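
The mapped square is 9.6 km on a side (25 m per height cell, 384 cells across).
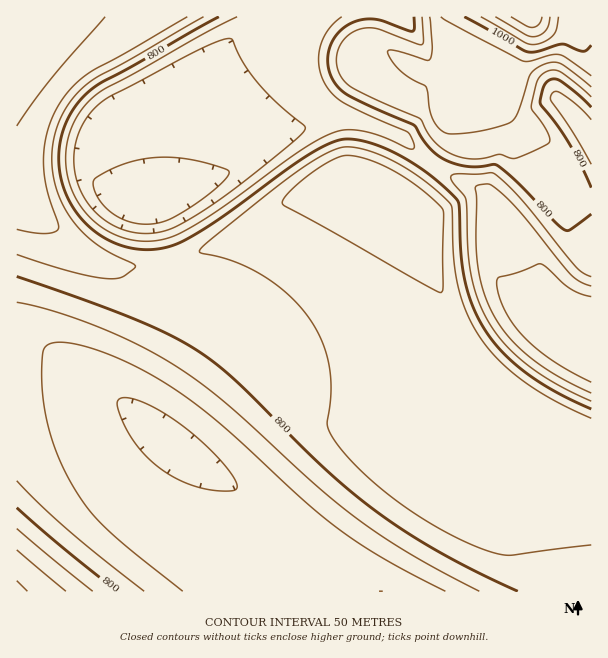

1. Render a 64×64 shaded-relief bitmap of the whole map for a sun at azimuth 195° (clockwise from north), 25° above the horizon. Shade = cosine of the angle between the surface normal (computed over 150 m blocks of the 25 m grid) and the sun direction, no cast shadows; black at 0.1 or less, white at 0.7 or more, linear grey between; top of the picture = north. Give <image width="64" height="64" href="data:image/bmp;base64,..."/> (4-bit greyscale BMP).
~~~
<image width="64" height="64" href="data:image/bmp;base64,Qk12CAAAAAAAAHYAAAAoAAAAQAAAAEAAAAABAAQAAAAAAAAIAAATCwAAEwsAABAAAAAAAAAAAAAAABEREQAiIiIAMzMzAERERABVVVUAZmZmAHd3dwCIiIgAmZmZAKqqqgC7u7sAzMzMAN3d3QDu7u4A////AGZVVEREREVVZneIiIiIiIiIiIiZqru8zMzMzLuqmZmZZlVEREREVVZnd4iIiIiIiIiIiJmqu8zMzMzLuqqZmZlVVEREREVVZnd3iIiIiIiIiIiZmqu8zMzMy7uqmZmZmVVEREREVWZ3d3d4iIiIiIiIiZqru8zMzMu7qqmZmZmZRERERFVWZ3d3d3iIiIiIiIiZqru8zMzMu7qpmZmZmZlERERFVmZ3d3d3eIiIiIiIiZqru8zMzLu6qpmZmZmZmURERVVmd3d3d3d4iIiIiIiZqru8zMy7u6qZmZmZmZmZRERVVmd3d3d3d3iIiIiIiaqru7zMu7uqmZmZmZmZmZlEVVZnd3d3d3d3eIiIiImaqru7zLu7uqmZmZmZmZmZmUVVZnd3d3d3d3d4iIiImaq7u7u7u7qpmYiIiZmZmZmZVWZnd3d3d3d3d3iIiImaq7u7u7u6qpmYiIiIiIiIiIhWZ3d3d3d3d3d3iIiJmaq7u7u7u6qZmIiIiIiIiIiIiGZ3d3d3d3d3d3eIiJmqq7u7u7uqqZiIiIiIiIiIiIiId3d3d3d3d3d3eIiJmqq7u7u7uqmZiIiIiIiIiIiIiIh3d3d3d3d3d3iIiZmqu7u7u7qqmYiIiIiIiIiIiIiIiHd3d3d3d3d3iIiZqqu7u7u7qpmYiIiIiIiIiIiIiIiIh3d3d3d3eIiIiZqqu7u7u6qpmIiIiIiIiIiIiIiIiIiIiHd3eIiIiImaqru7u7u6qZmIiIiIiIiIiIiIiIiIiIiIiIiIiIiImaqru7u7uqqZiIiIiIiIiIiIiIiIiIdliIiIiIiIiJmaq7u7u7uqqZiIiIiIiIiIiIiIiIiHZTKIiIiIiIiJmqq7u7u7uqmZiIiIiIiIiIiIiIiIh2QxAIiIiIiIiJmqq7u7u7qqmYiIiIiIiIiIiIiIiIh1MQAAiIiIiIiZqqu7u7u7qqmYiIiIiIiIiIiIiIiIdkIAAACIiIiIiZqqu7u7u7qpmYiIiIiIiIiIiIiIiIdTEAABI4iIiImaqru7u7u6qpmYiIiIiIiIiIiIiIiIdTEAACNWiIiImaqru7u7u6qpmIiIiIiIiIiIiIiIiIdTEAATV3iIiJmaq7u7u7u6qZmIiIiIiIiIiIiIiIiIhjEAEkZ4iIiJmqq7u7u7uqqZmIiIiIiIiIiIiIiIiIh0IAE1eIiIiZmqu7u7u7uqqZmIiIiIiIiIiIiIiIiIh1MRE1eIiIiZqqu7u7u7uqqZmIiZmZmZmZmZiIiIiIiGQhE1eIiIiJqqu7u7u7qqmZmJmZmZmZmZmZmZmIiIiIUyI1eIiIiIqru7u7u7qqmZmZmZmZmZmZmZmZmZmIiIdDI0eIiIiImru7u7u7qpmZmZmZmZmZmZmZmZmZmZmIhkM0aIiIiJq7u7u7u6qpmZmZmZmZmZmZmZmZmZmZmZiGQzV4iIiJvOu7u7u6qpmZmZmZmZmZmZmZmZmZmZmZmHVDRoiIiJre67u7uqqZmIiImZmZmZmZmZmZmZmZmZmYdURXiIiJrN7bu7uqqYh3ZneImZmZmZmZmZmZmZmZmZh1RFeIiInN3Lu7uqmYZUMzNFZ4mZmZmZmZmZmZmZmZmHVFaIiIm93Km7qqmGQxEAASJFaImZmZmZmZmZmZmZmYdVVoiZms3bmKqqmGMQAAAAESNFeJmZmZmZmZmZmZmZh1VXiZms3cmIqpmGMQAAESIiIiNGeJmZmZmZmZmZmZmHVWeJmb3cqYiZmGQgABNEVUMyIjRWiJmZmZmZmZmZmXZVZ4mazduYiJmHUhETRniIdlQyIjRXiZmZmZmZmZmHVERniazdypmIiIZCEjV4mZmYdlQyIzVniZmZmZmZmHQhI1eazdypmZiIhTIjaImZmZmYdlQyI0VoiZmZmZh2QhATaave25mZiIh1MzV4mZmZmZmYdkMyM0V4iZmYdkMQElisze3KmZmGiHVERomZmZmZmZmYdUMiM0V3iHZDEAFHve/+7KmZmHSIdUVniZmZmZmZmZmHZTMiI0VUMhAAFZzv//7KmZmXU4h2VWiJmZmZmZmZmZmHZDIiIiEQAAFZ3v7d3bmZmYUziHdmeImZmZmZmZmZmZiGVDIRAAABJZ3uy6qrqZmYZDSIh3eIiJmZmZmZmZmZmZh2UyEQETV6zdupmZmpmYZDNoiIiJmYmZmZmZmZmZmZmZh2VDNGit7dupmZmZmYZCNqiIiZmpmZmZmZmZmZmZmZmZiHeKve/+ypmZmZmYZCNZyIiZqqqpmZmZmZmZmZmZmZmZq87v/typmZmZmYhTNZzoiJmru7qpmZmZmZmZmZmZmZrO//7cupmZmZmZiGVZzviIiavMzMqpmJmZmZmZmZmZm97uy6mZmZmZmZmIeJzv+IiJq83d3LqZiImZmZmZmZms3cupmZmZmZmZmYiKzv/4iIiazd7t3LqZiIiIiIiJmazLqZmZmZmZmZmZmazv/+iIiIms3d7dzKmYiIiIiIiJqqqYiIiIeJmZmZmr3v/+yIiIiJq83d3dy6mYiIiIiImZmIiIh2VomIiJm87//+yoiIiIiJq83d3dy6mIiIiIiId3eIdkM3mYiZrN7//typiIiIiIiJq83d3cupmIiIiIhlVWVDIUmpiave///cuZiIiIiIiIiZq83d3cupmIiIiHUzIhETiqmrzv///bmIiIiIiIiIiIibzd7d3LqYiIiIdTIRESWaqrzv///sl3iI"/>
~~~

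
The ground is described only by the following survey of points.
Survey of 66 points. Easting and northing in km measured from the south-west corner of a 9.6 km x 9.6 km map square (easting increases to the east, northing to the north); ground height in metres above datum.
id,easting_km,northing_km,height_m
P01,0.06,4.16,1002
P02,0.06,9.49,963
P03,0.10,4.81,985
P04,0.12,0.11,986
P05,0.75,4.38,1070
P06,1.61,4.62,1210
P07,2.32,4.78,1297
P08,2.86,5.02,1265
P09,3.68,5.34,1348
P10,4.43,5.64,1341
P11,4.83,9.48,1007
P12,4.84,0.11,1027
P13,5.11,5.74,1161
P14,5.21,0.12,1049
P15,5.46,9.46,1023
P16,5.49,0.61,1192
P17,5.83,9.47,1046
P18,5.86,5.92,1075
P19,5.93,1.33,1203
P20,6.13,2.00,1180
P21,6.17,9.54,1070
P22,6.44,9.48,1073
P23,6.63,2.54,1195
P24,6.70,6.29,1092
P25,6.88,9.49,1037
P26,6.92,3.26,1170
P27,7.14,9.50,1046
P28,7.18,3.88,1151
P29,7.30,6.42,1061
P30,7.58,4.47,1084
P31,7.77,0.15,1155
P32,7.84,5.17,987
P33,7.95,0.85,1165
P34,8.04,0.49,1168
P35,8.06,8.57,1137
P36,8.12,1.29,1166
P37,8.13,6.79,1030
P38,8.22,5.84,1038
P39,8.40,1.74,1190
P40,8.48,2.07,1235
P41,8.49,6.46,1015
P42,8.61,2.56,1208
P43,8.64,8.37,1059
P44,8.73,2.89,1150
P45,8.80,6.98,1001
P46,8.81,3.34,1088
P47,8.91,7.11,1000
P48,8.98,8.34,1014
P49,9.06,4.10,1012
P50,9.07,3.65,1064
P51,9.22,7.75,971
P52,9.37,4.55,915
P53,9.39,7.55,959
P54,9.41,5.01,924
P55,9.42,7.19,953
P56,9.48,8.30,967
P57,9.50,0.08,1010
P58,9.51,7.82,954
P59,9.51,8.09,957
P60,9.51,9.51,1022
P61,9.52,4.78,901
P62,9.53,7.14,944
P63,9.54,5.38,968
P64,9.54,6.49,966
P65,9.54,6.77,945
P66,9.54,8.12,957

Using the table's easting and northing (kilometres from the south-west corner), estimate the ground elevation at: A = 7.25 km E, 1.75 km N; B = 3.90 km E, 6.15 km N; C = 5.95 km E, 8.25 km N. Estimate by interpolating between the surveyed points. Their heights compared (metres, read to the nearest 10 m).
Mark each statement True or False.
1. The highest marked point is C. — False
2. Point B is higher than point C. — True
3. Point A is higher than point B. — False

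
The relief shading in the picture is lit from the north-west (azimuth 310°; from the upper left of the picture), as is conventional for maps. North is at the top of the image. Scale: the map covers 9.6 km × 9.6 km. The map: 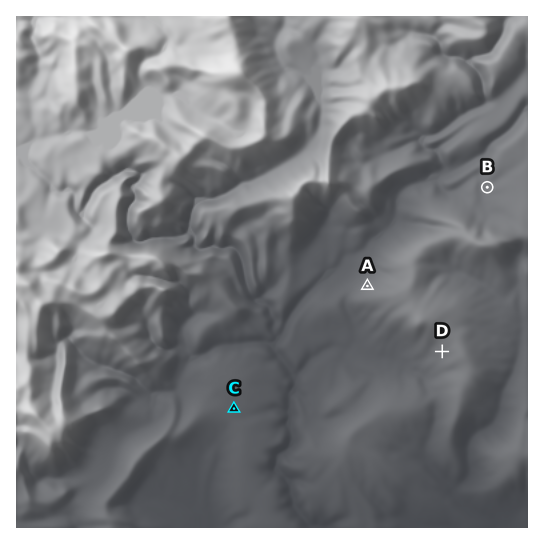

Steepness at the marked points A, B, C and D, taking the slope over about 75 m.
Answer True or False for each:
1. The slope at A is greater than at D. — True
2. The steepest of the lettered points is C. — False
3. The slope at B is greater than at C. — True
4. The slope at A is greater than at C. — True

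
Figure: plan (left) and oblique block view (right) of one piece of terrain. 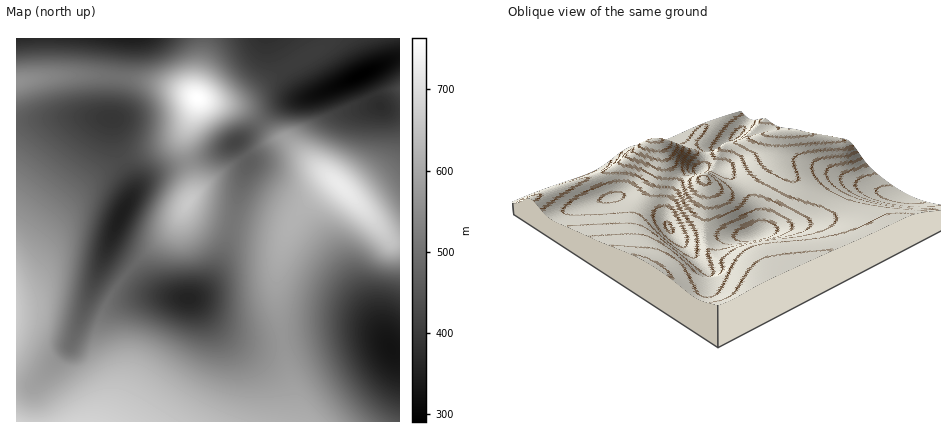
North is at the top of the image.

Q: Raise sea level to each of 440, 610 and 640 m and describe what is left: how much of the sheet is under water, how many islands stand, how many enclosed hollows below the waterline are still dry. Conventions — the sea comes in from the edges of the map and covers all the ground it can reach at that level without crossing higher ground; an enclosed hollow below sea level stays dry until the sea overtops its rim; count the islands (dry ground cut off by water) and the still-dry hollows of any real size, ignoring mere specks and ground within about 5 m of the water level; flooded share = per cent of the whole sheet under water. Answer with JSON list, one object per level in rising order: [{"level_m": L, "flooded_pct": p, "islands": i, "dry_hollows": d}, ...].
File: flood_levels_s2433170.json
[{"level_m": 440, "flooded_pct": 16, "islands": 0, "dry_hollows": 3}, {"level_m": 610, "flooded_pct": 83, "islands": 2, "dry_hollows": 0}, {"level_m": 640, "flooded_pct": 91, "islands": 3, "dry_hollows": 0}]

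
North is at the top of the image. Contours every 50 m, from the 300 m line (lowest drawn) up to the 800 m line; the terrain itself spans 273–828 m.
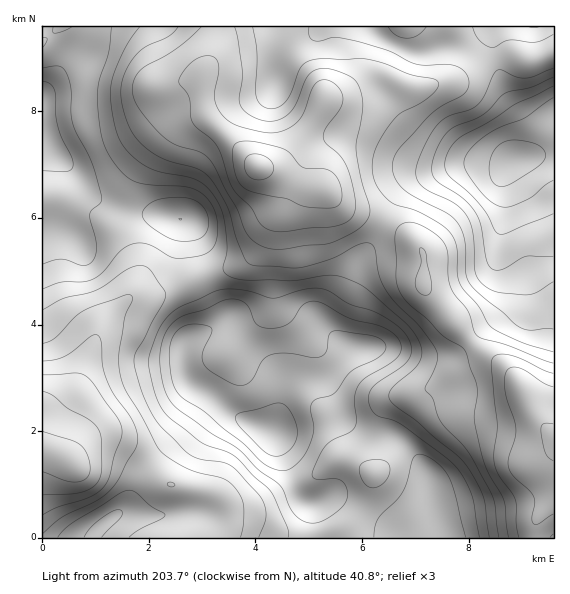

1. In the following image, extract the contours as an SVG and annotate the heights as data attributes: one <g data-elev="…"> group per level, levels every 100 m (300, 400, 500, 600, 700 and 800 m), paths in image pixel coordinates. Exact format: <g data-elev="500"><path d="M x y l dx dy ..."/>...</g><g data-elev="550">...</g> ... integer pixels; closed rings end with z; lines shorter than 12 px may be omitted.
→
<g data-elev="300"><path d="M553 461l-5-4-3-4-4-24 1-4 2-1 9 0"/><path d="M43 432l28 8 9 5 7 8 3 15-1 5-2 5-6 3-5 1-12-2-21-8"/><path d="M253 179l-4-3-4-5-1-7 2-5 2-3 5-2 7 0 7 3 6 8-1 8-8 6z"/></g><g data-elev="400"><path d="M519 537l-3-13-1-24-3-7-13-18-5-12 0-11 3-28-6-63 2-4 3-2 12 0 12 3 23 12 10 3"/><path d="M43 375l33-2 11 4 6 6 24 34 4 8 1 7-1 7-7 18-5 20-6 11-14 9-32 10-14 8"/><path d="M423 295l-6-4-2-7 1-7 5-13-2-13 1-3 1 0 5 5 6 32-3 9z"/><path d="M272 231l-11-6-10-17-16-17-6-10-12-34-6-9-15-11-4-6-3-24-10-13 0-4 8-13 13-10 11-1 4 2 3 3 1 11-5 25 2 8 4 7 11 11 17 6 25 4 10-2 9-5 10-10 10-27 4-6 4-3 5 0 6 1 6 4 4 7 2 7-1 6-16 23-3 9 4 7 14 13 7 13 7 29 0 9-1 7-7 7-12 4-51 6z"/></g><g data-elev="500"><path d="M129 537l11-8 22-10 3-4-14-9-15-13-7-3-9 3-45 28-11 8-6 8"/><path d="M499 537l-4-33-4-12-23-40-27-31-8-22-8-10 12-26 1-7-2-5-16-24-23-23-12-15-6-14-3-23-3-7-5-2-7 1-29 15-31 8-9 1-41-3-6-5-7-17-11-38-18-28-12-8-27-8-13-5-14-11-10-12-7-16-5-18 0-14 4-13 7-12 8-9 8-6 20-8 10-10"/><path d="M43 343l12-5 20-21 10-7 40-15 4 0 3 1 0 5-8 18-5 36 1 17 4 16 17 28 15 29 7 8 26 16 35 10 12 10 6 10 2 8-1 17-3 13"/><path d="M253 27l4 26-1 42 3 8 8 5 9 0 8-5 7-9 10-27 6-5 9-3 52 0 18 5 23 10 24 5 5 2 0 6-5 6-12 10-22 12-16 20-7 13-3 11-1 13 3 11 7 10 10 10 31 11 18 11 10 8 4 7 2 8 0 25 2 10 5 7 15 17 12 20 8 5 23 11 31 9"/></g><g data-elev="600"><path d="M479 537l-7-41-7-15-8-13-12-11-40-30-12-7-16-4-7-9-2-10 4-9 7-7 24-15 7-10 2-7-2-6-4-8-6-7-21-14-30-10-18-12-8-3-18 0-32 9-32-8-13-1-11 1-40 18-8 7-7 9-7 13-6 22 0 9 5 23 7 17 10 11 32 24 24 9 8 4 18 20 16 13 5 8 13 30 1 10"/><path d="M369 487l-4-3-4-7-2-6 1-6 4-3 7-2 9 0 6 1 4 7-3 11-8 7z"/><path d="M43 289l18-7 22 0 10-3 11-8 17-21 12-6 7-1 8 1 23 13 9 1 17-2 9-3 7-5 3-8 2-13-2-14-6-10-7-9-8-5-8-2-39-2-15-4-13-11-13-19-7-22-3-36 3-14 9-27 3-25"/><path d="M553 68l-20 9-8 1-9-1-15-7-5 1-12 25-7 9-8 5-21 6-12 11-14 24-5 13-1 8 1 8 6 7 32 16 12 13 4 8 2 11 2 37 3 7 6 6 13 7 30 3 10-3 16-10"/><path d="M43 38l4 1-4 8"/><path d="M72 27l-8 4-9 2-2-1 0-5"/><path d="M473 27l6 13 6 5 7 3 17-8 28 2 16-8"/></g><g data-elev="700"><path d="M282 471l7-2 7-4 7-8 5-9 6-17-3-22 2-8 4-2 16-5 19-23 28-15 6-7-1-6-5-4-8-3-32-5-7 0-4 4-2 16-5 5-9 2-28-5-14 2-9 6-11 20-6 4-6 0-8-2-17-10-10-9-2-11 9-20 0-5-5-3-11-1-8 1-7 3-8 11-3 13 2 25 6 15 7 7 21 13 18 16 18 14 23 22 9 5z"/><path d="M43 171l25 0 4-2 1-5-1-7-10-18-4-12-2-12 0-19-2-7-4-5-7-3"/><path d="M553 86l-38 18-25 17-30 16-11 12-3 8-1 8 1 6 3 5 20 17 14 15 12 22 4 4 8-1 46-19"/></g><g data-elev="800"><path d="M496 185l7 2 6-2 29-18 7-10-2-8-7-5-16-4-11 0-9 4-8 9-3 12 2 13z"/></g>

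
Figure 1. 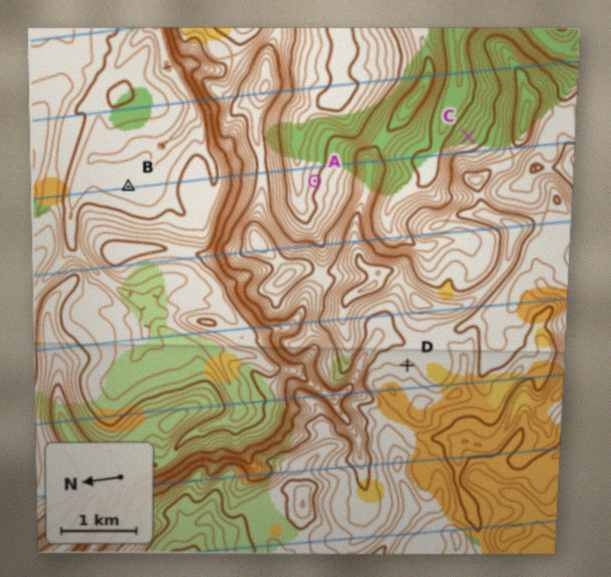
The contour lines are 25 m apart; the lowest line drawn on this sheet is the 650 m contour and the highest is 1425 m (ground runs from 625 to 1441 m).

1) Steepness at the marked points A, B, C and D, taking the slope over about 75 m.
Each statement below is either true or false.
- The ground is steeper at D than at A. false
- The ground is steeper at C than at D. true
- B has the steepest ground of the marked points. false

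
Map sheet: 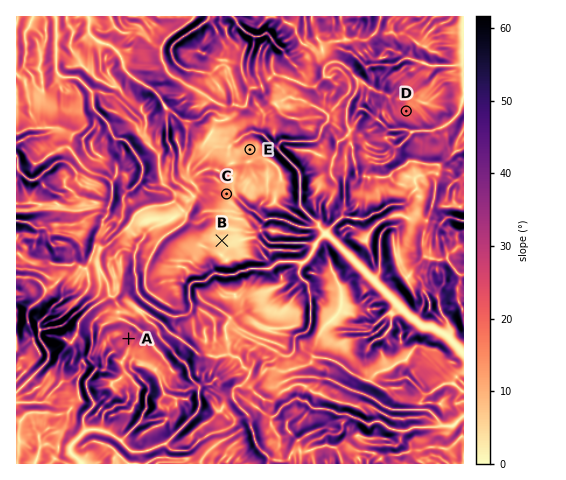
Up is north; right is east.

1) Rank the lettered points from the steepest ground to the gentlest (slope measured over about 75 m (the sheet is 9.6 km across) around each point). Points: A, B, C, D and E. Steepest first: A D C E B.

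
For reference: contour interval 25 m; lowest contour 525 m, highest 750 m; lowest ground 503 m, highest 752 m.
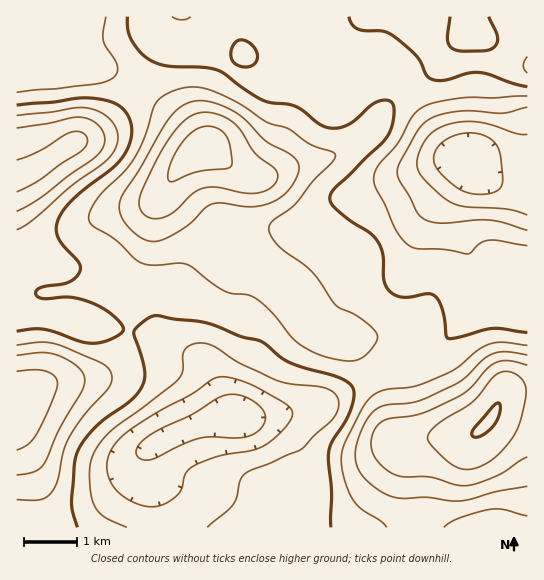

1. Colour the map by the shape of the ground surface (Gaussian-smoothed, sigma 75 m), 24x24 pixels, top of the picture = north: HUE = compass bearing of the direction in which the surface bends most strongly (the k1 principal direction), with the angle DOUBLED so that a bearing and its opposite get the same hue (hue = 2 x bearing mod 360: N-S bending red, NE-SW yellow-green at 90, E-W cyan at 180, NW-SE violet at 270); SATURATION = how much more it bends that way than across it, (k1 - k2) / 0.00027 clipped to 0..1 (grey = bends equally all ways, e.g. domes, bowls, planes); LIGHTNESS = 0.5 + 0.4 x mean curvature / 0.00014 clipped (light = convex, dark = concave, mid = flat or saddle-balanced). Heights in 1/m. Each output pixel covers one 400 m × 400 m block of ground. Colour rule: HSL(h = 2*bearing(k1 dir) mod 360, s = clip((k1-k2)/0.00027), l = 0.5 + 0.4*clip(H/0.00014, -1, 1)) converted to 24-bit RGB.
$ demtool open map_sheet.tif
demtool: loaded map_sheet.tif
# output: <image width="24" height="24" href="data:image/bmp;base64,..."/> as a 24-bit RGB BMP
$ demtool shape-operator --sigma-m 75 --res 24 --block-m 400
<image width="24" height="24" href="data:image/bmp;base64,Qk32BgAAAAAAADYAAAAoAAAAGAAAABgAAAABABgAAAAAAMAGAAATCwAAEwsAAAAAAAAAAAAAjHtQmsBQe79ZQGaBWammaoqeh0eimmqmZ3qYo3CXs2p2jFd7bJN5baKPcjuYuk5QlmtNipNJladPsFxHrjgwL20rJWwqeJY/g5Q9m+ROTb8/OIVyRoNsYE1SW0BRlm9JeXdNaVdQrmljmYClirKkV4OeVBVx1UpKrnRusZRojJRNdEJIylZPraZmM31bQaBScrJ3pOiLW6d2RXlTLlxVRkxzTEGZo4W8lYS5U3y+lrfPn5XPtY6ncz2GOg5i0JWPvHGEvJWHpYi1T0K1xZK1yrawZrm9RaaylbyaxeGAZFZEhnA2Gz4WEjwYIGU9QqZrgY25e7jVZpHMsUXJ1HiijCu8CCDTxZrh46TRy9fUlpDKWDnQs5zH3cbKoJa0QXKeu5ih3aCJiE+CpE97oT08HEsYCj8JFFAGLoYFQIEUKicUTDAbv40wTICvFmOpWi+/8Nvj3+PsoovxhmX3sKnk6bbd3q+0SY+4roeO1oqTwmyaUEWZ1nnRs4fJPIWbNYE+Q4wdMT8SIx8QOT0Lb58AVYYNDyUODDEVovZ5stabVkivgmDEnHnP9W/i/dDOb3CvsY2xw46x37bbU1DhfXzQwqbgoXHoh3zSd3e8cy+SVDFmVKVii71iiYE2Iy8ZAHYFIroAe6cQM1UrSXdWVVB6wC/D/NXP5r3sxK7x1tfx1tr1ol//uHrasXW1lGqvknq5qT3ImhK1fW+/eLPKs3iuuFyqeJnGdOS7KMU8T4ghJG4UFFIZJks2MZqh5PLZ6NX2tcA33NyFqio+bws+0x4nwEBBnE1JfUcyUCIsaUN0hsCUTVqdqmOrndHTodfolKXPnX67loSvc6VrJ2xNF3ZDAatAfP8inXQiTFwAUEoAMxgAPC4QnJksrZRTpVWQxVS4fUy9bKy6dK6ETT51crJ8i96VXpiUg25xfaCdfo26xY7JaWytO6mLJ4hIjp0UVjQKm3KJtWejcl21aomzfaOemp91XV50kmmWjGqmjYilgnebRUWjldepi8aUXVOEdpd4abd3So+crVyxwYiUZpSRR01le0xAjEZEeY6cen+bh2yifG2ZoGqaulpTdGpQV3dcgm9/iqSCbHaWXK+6ltSrpXKigFeIk591o7VVNmZJQFhjxp58nWF7WEBxgV+FhXyfn3Sdhltrg1VGenRDYTs7yEsvt7ReRJN5Wp2UiaCOd4eXbsiaZaN/jEVqln5ugJyGtq2bVXymLmiZi7OTvV2vb0mUa6OugcvYxVvLzDu1vViHqF98YEF4tZpuytF9RphlO6B/bJ+RfamJdrFZYUVjlGaXlLqre6a3tKifbXOmNW2bYoKbnVvClpDZo9nkbtfclFHRx2ny3K/pwIXef0Lf15/V476obblnMYhhVVwsgFoMiHkBHlcPH7M7Zq5gf3Jdpo5VoIZfRGlkQIhlNdPEhrvSxIm8oGBCH2gxNVim1qHg1pbujm3rwYvp+dLe3ZeWYjNRUR81xJpPut2dWNiDE4cyMlcbXXYvYrJMfqB9Y4CpXcyyNJ18SEsnbxoIpjYAIWoWATUQIJZIm22+xVbXtELL+KrA/7bKuUfaYKXqzff+0dz66NL5nFjpeke1X6c5Q5YTRHUZNqEhRYg4RyYsMBcjeCo1xIxlb4pTGn0aADMIFygLVDwUe2Y7wH+D+9De6rvppNzTXOqlPKC3wHW+nWTjv4H//LX942eObrMxM5MVHSQPIiARJyQcYmo3rMldbXIagIYOGSkKGCYNJlEFHJENI6I40MWV7t3m3+Tss9TnIBqhr1FnboZdPVx+zUXY/8zt89jnrk2bTCI8NSkbHiESMowRRO8RmodHv4I+LWk9EGVPA+ZcFtdmEshqJd9jt+qtyuG90j6MYhRmqGlhqWBhTjVNREg1zKpp+J6u/yHAxCHIe0S8T3LIbtSThpsfqaD3wK/2uJX0b7rwPvPdM+jDJ9ysKM5llukikVgESA4AXEUaYHwwlEk6dzxcS4diUaxRwGBz9EfU2HrnjoXYZnDSv2fQ/xfMjYDLkF7YyK/fs8fmksblUcTaTJ2sU4VYm14xmhghrENBiLFyT3xmYlhOgGFje6BbW3JBbF4+j1JLuY6/oZHVdG7dVkvyt6v/eWxmalV3x7JpgMxMVZ5TcXNYVFhNZmVRfVVnp12GqLqer4qvkEaifmaUZmuMqGtee3JbVllvjKBeX9NIQ5uHfl2aXEB2XZ5KeGZ+Zkt507J2x9hxRINRVHBmWGt4XGh3Y1BvoZJpsLpwjmdfZluIhHmcdFOfsXebpIeoTFKfsbaRqM6GNXF5ajppfVZfd6dc"/>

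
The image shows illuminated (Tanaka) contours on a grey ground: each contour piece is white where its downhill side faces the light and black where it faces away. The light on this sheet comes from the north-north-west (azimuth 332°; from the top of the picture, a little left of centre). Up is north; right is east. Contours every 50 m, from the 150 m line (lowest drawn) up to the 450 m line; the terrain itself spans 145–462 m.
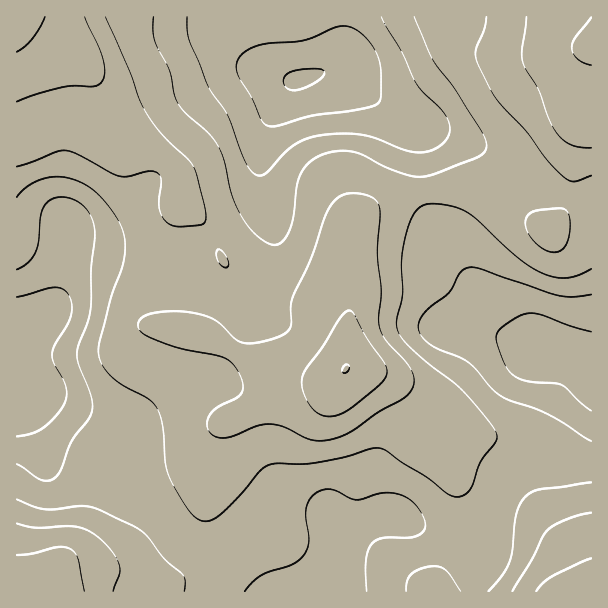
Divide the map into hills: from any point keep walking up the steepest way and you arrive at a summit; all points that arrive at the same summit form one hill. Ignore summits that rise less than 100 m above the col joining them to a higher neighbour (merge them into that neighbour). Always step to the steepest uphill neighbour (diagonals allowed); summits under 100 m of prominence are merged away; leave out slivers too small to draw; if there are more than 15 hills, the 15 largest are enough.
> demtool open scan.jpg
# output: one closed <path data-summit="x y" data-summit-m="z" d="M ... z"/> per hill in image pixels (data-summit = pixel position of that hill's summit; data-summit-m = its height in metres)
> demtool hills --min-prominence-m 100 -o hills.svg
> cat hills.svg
<path data-summit="345 369" data-summit-m="451" d="M335 70l-6 0-36 12-10 13-19 37-4 12 0 38 14 49 2 30-6 21-13 26-17-1-40-17-41-4-51-18-25-3-9 1-7 6-12 33-13 14-26 8 3 35 12 37 10-3 7 1 47 23 16 10 17 17 4 36 31 33 11 17 9 9 11 4 49 0 8 2 9 12 15 32 54 0 8-29 3-24 13-11 37-15-5-4-5-11-1-25 3-11 10-16 15-12 37-19 32-29 24-18 16-7 17-3 9-8-9-2-24-12-10-9-18-33-48-70-9-30-3-54-3-12-7-7-15-7-27-18-25-22z"/><path data-summit="17 17" data-summit-m="462" d="M341 16l-324 0-1 310 11-1 15-6 13-14 12-33 7-6 9-1 25 3 51 18 35 3 46 18 17 1 13-26 6-21-2-30-14-49 0-38 4-12 19-37 10-13 33-10 14-12 3-9z"/><path data-summit="591 45" data-summit-m="460" d="M591 16l-249 0 1 35-3 9-10 9 14 5 25 22 42 25 7 7 3 12 1 43 8 35 30 48 21 28 18 33 10 9 24 12 28 0 18 7 12 9z"/><path data-summit="57 591" data-summit-m="424" d="M41 396l-25 12 1 184 257-1-14-31-9-12-8-2-49 0-11-4-9-9-11-17-31-33-2-31-4-9-15-13-16-10-39-20z"/><path data-summit="564 591" data-summit-m="421" d="M591 422l-15 27-15 13-12 4-25 4-12 6-7 7-21 48-2 10-12-6-47-7-28-14-15 2-27 12-13 11-2 16-8 36 261 1z"/>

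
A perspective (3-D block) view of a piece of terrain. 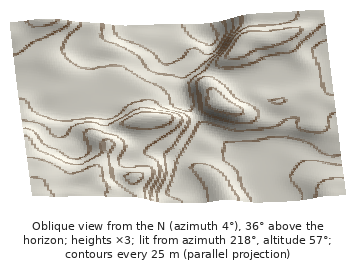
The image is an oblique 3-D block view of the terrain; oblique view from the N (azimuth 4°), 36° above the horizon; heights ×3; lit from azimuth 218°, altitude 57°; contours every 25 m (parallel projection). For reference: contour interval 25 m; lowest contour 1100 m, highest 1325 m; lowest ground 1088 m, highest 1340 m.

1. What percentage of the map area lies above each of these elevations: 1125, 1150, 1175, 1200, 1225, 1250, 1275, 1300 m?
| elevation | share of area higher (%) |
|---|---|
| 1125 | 95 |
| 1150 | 83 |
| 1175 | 65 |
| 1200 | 33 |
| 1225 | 22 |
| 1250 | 12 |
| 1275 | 7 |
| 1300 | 4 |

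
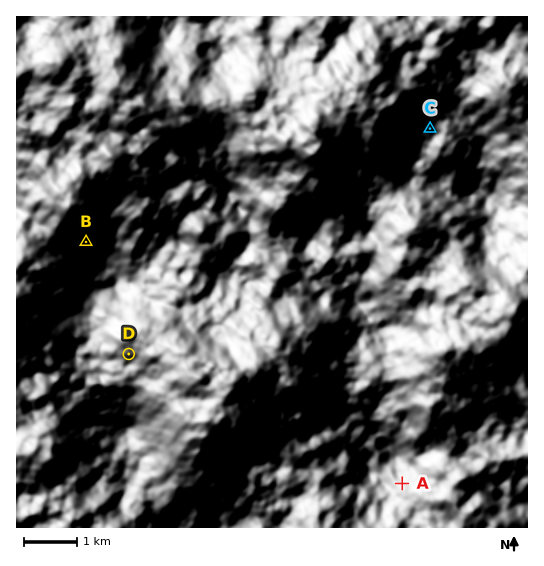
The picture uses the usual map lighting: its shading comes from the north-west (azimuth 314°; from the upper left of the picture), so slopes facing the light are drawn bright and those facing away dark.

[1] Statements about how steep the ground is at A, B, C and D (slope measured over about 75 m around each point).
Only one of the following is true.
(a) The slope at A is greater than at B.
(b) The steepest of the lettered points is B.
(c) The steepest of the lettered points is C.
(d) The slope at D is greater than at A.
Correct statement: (b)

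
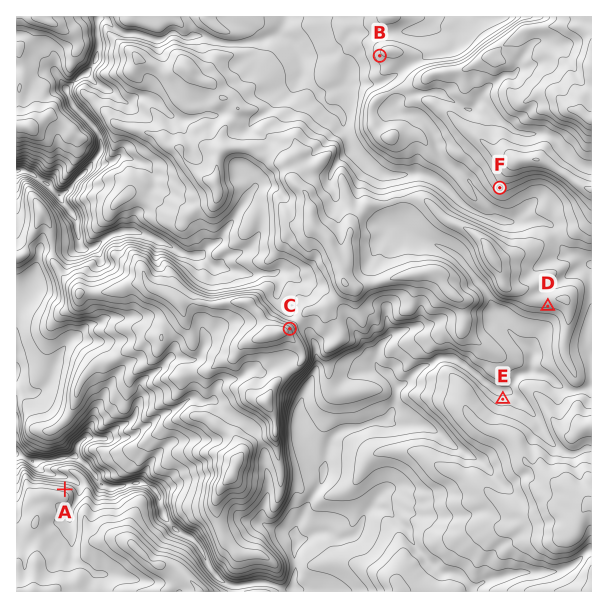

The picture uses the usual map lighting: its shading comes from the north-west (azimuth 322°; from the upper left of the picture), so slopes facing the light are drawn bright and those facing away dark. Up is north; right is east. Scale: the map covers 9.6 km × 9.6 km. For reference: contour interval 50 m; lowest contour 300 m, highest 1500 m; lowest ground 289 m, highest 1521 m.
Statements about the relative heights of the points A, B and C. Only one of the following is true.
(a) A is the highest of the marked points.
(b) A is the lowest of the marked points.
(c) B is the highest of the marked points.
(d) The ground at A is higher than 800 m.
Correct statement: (b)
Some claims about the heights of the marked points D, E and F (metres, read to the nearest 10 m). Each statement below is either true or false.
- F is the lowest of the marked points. false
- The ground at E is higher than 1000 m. false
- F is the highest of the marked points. true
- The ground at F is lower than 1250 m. true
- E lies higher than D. false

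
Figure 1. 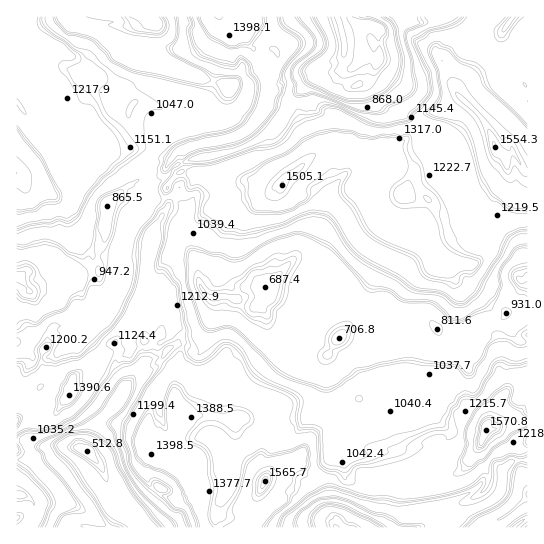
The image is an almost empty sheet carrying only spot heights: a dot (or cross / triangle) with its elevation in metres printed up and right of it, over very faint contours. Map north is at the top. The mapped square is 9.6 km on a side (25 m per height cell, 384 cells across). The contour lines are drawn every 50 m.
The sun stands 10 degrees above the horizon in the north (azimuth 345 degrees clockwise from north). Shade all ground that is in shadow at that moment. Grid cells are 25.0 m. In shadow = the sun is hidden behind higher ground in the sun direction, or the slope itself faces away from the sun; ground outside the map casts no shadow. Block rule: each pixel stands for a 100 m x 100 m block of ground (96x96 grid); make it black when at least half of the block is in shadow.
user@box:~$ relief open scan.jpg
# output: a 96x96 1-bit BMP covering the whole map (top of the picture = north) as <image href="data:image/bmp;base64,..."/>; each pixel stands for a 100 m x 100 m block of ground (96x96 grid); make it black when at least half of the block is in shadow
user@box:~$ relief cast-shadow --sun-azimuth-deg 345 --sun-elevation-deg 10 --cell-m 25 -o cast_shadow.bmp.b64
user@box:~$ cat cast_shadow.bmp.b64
<image width="96" height="96" href="data:image/bmp;base64,Qk2+BAAAAAAAAD4AAAAoAAAAYAAAAGAAAAABAAEAAAAAAIAEAAATCwAAEwsAAAIAAAAAAAAA////AAAAAAAv////wAP/////8H9n////zAP/////+D/n////zAP//////z/3f///jAP////////iD///jAf////////gH///DAff//////8AP///DAf//8gD//4Af//+AAO//AAAP/4A///+AAGfMAAAP/4f///8CACfAAAAP/8////4CAAPAAAAH/9///3wCAAHQAAAD/////OAAAADwAAAA/////IAACADwAAAA/////gAAHgAwAAAA/9///gAP/gAwAAAAf///+AA//gAwAAAAP///+AB//gAAAAAAP///+AA//gAAAAAADfB/+AAfzgEAAAAAAEB/+AAfBAMAAAAAAAB//AAAAAMAAAAAAAA//gAAAAMAAAAAAAAf/gAAAAAAAAAAAwAH/4AAAAAAAAAAAwAG/8AAAAAAAAAAAwIGf8AAAAAAAAAAAAAGf+AAAAAAAAAAAAAGP+AAAAAAAAADAAAAH/AAAAAMAAAPgAAAH/gAAAAcAAB/4AHAD/wAAAH8AA//8AHACP4gAAP+AP//+AHAAP8gAAf/Af//+ABAGGfgAAf/g///+CAAHPngAA//h////8AAAHzgAA//x////4BAAAwAA///z////4AAAABAA////////8EAAABAH////////8PgAAAAP////////8PwAABB/////////8f8AAAH/////////8/+AACf/////////9/+AAC//////////9//AAA//////////9//wAA/////////////wAB/////////////4A4///////wP////4A8///////wA39//4A9///////wAH///4A9/////5/wAD///4Ad/////z/AAD///8Aez////n8AAB///8AeH////PgAAB///+AeH///+PAAAB///+AeP4//+cAAAB////AfPg//8YAAAD////AP0A//+4AAAD//n/gPwB///wAAAH8/j/wH4BB//wAAAH8Pj/wP4AD//wPAAPQAB/wf8AD7/APAAOwAB/4P8CD/+APAAZ2AA/8HYCA/+APAAZ8AAf8fAAAf/AHAAT8AAP8cAAAOfgDAAD8AAH8OAAAGPgAAAD4AAD8H+AACAAAAeGwAAB8D/wAAAAAA/GAAAAcA/+AAAABB/EAAAAAAP/4AAABB/AAAAAAAAP+AAABD/AAAAAAAAB/AAAAD+AAAAAAAAA/gAAAH+AAAAAAAAAfgAAAH/gAAAAAAAOPwAAAP/gAAAAAAAfHwAAAPDgAAAAGAAfj4AAAAHAAAAAAAA/j8AAAAGAAAAAAAB/j+AAAAIAAAAMAAD/x/8AAAAAAAAMAAH/x/8gAAAAAAAYAA//x/84AAAAAAOAAD//5/8AAEAAAAeAAD//9/+AAOAAAA8AAH//9/+gAKAAAA8AAH//9/+QAKAAAAAAAPf//f+AAQAAAAAAAIb/8P+AFQAAAAAAAAT/8F6AEAAAAAAAAAHj8AABsAAAAAAAAAHA8AAH4AADAAAAAAEA8AAP8AADgIADgQIAYAAf4AADgNAAAQgAJAA/4IABg="/>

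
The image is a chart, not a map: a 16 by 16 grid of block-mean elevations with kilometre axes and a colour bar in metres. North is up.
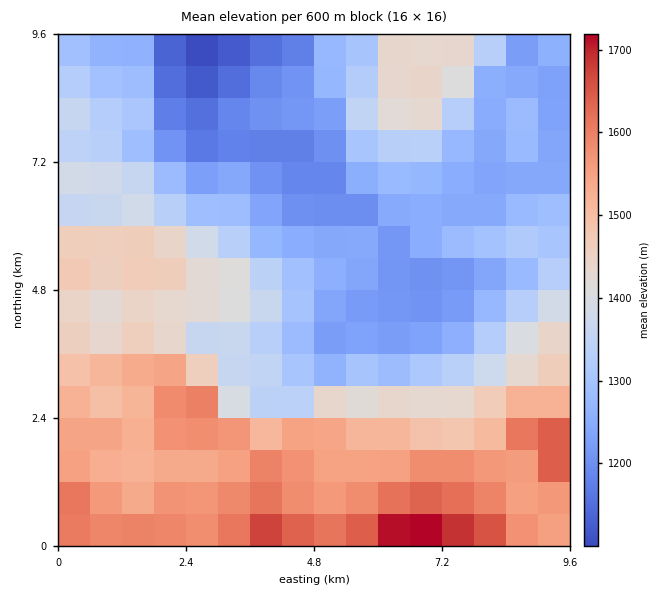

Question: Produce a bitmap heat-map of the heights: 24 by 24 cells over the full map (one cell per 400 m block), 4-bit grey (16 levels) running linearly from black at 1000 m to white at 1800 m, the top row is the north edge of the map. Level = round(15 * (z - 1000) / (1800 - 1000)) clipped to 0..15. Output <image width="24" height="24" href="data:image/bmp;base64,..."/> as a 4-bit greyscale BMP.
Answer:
<image width="24" height="24" href="data:image/bmp;base64,Qk2WAQAAAAAAAHYAAAAoAAAAGAAAABgAAAABAAQAAAAAACABAAATCwAAEwsAABAAAAAAAAAAAAAAABEREQAiIiIAMzMzAERERABVVVUAZmZmAHd3dwCIiIgAmZmZAKqqqgC7u7sAzMzMAN3d3QDu7u4A////ALu7u7vNzMzN7d3Lqsy7u7u8zLvN3d3Lqruqq7u7u6q7y7u6q7qqqqqru6qqu7u6vKqqqqq7u7qqqqqqzKqqq7upmqmpmZmrzKqaq8p2Z5iJmImauqmqq7d3ZWd3d3iImZmqqpZ3ZkVVVmZ4iZiJmHZ2ZURERVV4iJiIiId3ZUREREVneIiJiIiHZVRERERWd5iJmYiHZVVERERVZpmZmIh2ZVVUREVVZoiImHZlVEVERVZmZnd3dmZVREREVVVVZnd3dVVURDNFVVRFVXd2ZUREQzRVVVVEVGdmVDMzM0VmZlVFVGZmUzMzNEV3h2VWVHZmUzNEREZ4iHVVVGZmUiMzRFZoiIZFRGVVQiIzNFZoiIdURWVVQiIjM1VomIhkVQ=="/>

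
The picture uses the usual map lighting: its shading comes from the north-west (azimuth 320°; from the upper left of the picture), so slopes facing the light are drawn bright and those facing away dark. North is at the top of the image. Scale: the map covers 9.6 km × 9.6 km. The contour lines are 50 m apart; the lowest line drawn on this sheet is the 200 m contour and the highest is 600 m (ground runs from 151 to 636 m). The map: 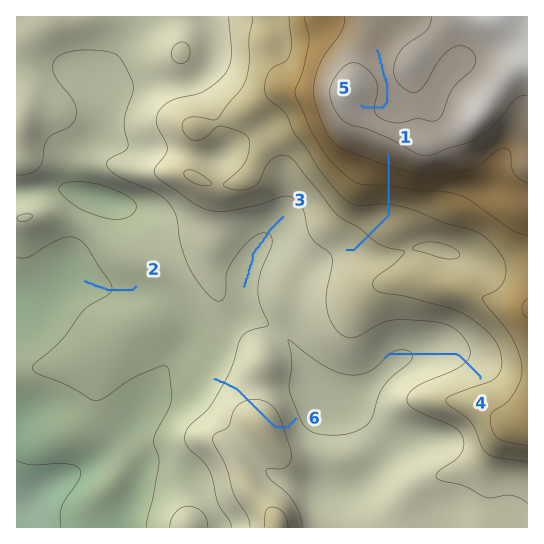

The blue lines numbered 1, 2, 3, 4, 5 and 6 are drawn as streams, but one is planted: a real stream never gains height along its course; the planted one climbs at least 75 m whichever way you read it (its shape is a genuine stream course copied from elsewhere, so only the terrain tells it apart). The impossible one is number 6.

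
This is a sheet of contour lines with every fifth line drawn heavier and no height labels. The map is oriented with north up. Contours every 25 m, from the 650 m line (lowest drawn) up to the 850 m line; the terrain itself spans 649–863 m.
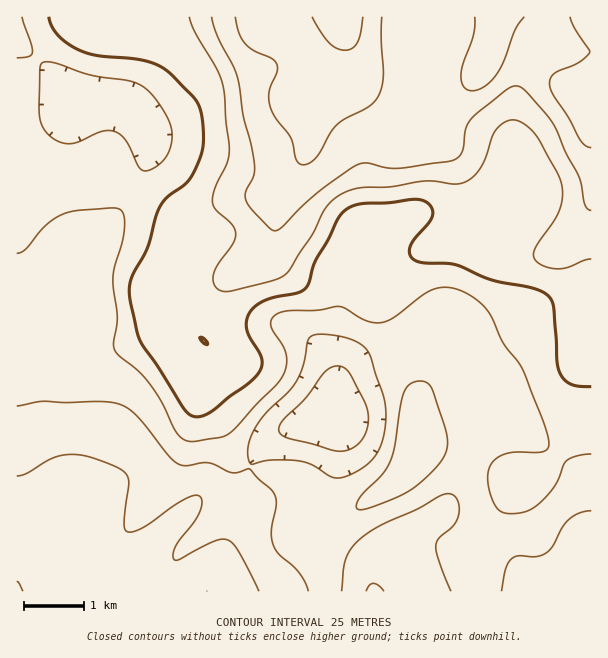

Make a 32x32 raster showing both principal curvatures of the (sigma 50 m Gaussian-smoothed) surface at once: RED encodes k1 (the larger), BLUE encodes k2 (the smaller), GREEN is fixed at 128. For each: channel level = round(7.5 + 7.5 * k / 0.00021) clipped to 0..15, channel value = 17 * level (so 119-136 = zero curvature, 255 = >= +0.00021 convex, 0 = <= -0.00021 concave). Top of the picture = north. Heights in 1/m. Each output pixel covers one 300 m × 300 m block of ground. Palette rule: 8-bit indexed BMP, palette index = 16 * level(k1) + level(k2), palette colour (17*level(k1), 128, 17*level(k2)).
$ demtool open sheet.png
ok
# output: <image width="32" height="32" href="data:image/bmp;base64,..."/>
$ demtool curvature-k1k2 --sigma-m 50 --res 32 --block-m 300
<image width="32" height="32" href="data:image/bmp;base64,Qk02CAAAAAAAADYEAAAoAAAAIAAAACAAAAABAAgAAAAAAAAEAAATCwAAEwsAAAABAAAAAAAAAIAAABGAAAAigAAAM4AAAESAAABVgAAAZoAAAHeAAACIgAAAmYAAAKqAAAC7gAAAzIAAAN2AAADugAAA/4AAAACAEQARgBEAIoARADOAEQBEgBEAVYARAGaAEQB3gBEAiIARAJmAEQCqgBEAu4ARAMyAEQDdgBEA7oARAP+AEQAAgCIAEYAiACKAIgAzgCIARIAiAFWAIgBmgCIAd4AiAIiAIgCZgCIAqoAiALuAIgDMgCIA3YAiAO6AIgD/gCIAAIAzABGAMwAigDMAM4AzAESAMwBVgDMAZoAzAHeAMwCIgDMAmYAzAKqAMwC7gDMAzIAzAN2AMwDugDMA/4AzAACARAARgEQAIoBEADOARABEgEQAVYBEAGaARAB3gEQAiIBEAJmARACqgEQAu4BEAMyARADdgEQA7oBEAP+ARAAAgFUAEYBVACKAVQAzgFUARIBVAFWAVQBmgFUAd4BVAIiAVQCZgFUAqoBVALuAVQDMgFUA3YBVAO6AVQD/gFUAAIBmABGAZgAigGYAM4BmAESAZgBVgGYAZoBmAHeAZgCIgGYAmYBmAKqAZgC7gGYAzIBmAN2AZgDugGYA/4BmAACAdwARgHcAIoB3ADOAdwBEgHcAVYB3AGaAdwB3gHcAiIB3AJmAdwCqgHcAu4B3AMyAdwDdgHcA7oB3AP+AdwAAgIgAEYCIACKAiAAzgIgARICIAFWAiABmgIgAd4CIAIiAiACZgIgAqoCIALuAiADMgIgA3YCIAO6AiAD/gIgAAICZABGAmQAigJkAM4CZAESAmQBVgJkAZoCZAHeAmQCIgJkAmYCZAKqAmQC7gJkAzICZAN2AmQDugJkA/4CZAACAqgARgKoAIoCqADOAqgBEgKoAVYCqAGaAqgB3gKoAiICqAJmAqgCqgKoAu4CqAMyAqgDdgKoA7oCqAP+AqgAAgLsAEYC7ACKAuwAzgLsARIC7AFWAuwBmgLsAd4C7AIiAuwCZgLsAqoC7ALuAuwDMgLsA3YC7AO6AuwD/gLsAAIDMABGAzAAigMwAM4DMAESAzABVgMwAZoDMAHeAzACIgMwAmYDMAKqAzAC7gMwAzIDMAN2AzADugMwA/4DMAACA3QARgN0AIoDdADOA3QBEgN0AVYDdAGaA3QB3gN0AiIDdAJmA3QCqgN0Au4DdAMyA3QDdgN0A7oDdAP+A3QAAgO4AEYDuACKA7gAzgO4ARIDuAFWA7gBmgO4Ad4DuAIiA7gCZgO4AqoDuALuA7gDMgO4A3YDuAO6A7gD/gO4AAID/ABGA/wAigP8AM4D/AESA/wBVgP8AZoD/AHeA/wCIgP8AmYD/AKqA/wC7gP8AzID/AN2A/wDugP8A/4D/AJPI2dmnZXSX94VidYeWhVW195Vxdnd3h4i4qHWFdXZ2hJSGt9aWc4XoxmJjh5eXhcj2Y2GGh4eXmLimZJaXloeXhGR1t9eWgqb3xpOWl7mmyfiEYYSXl6iWt8ZklqeGhqh2dXV2t8eVgZXnpZWVqaim+PaEcIKEhoWm1pamlmV2p3Z2dXWGyMiEYJXHdXWGt5WV9vemgoBiVIbHuKiXdXWndnZ2dYWXyMZ0UbWGdnW3t6LF+PfolXFihqm5yriWhKd3dnd3dYSExLVStbXG1/nqs5Ol9ffIlJGlqKm5yKaEmId2doeHdmSl1oTVwsLWyKZzU1Oj9vm1oqWXmIelpIWYh4eGdoeHhKb4lsbDgGBxgXNTQXP4+7aTloeGdISmqIiHh3d2hoaDlfi5uNdyUGB0dmVRYvj6lXN2dnV0hpiYiIeXh4d2dWKF+dq36MZ0kIJ1dGKT9faUZHZ2dXWXppaIlpeoiHZjc9f5yKXX+Nm1gWNzhMbmxqZ1dXZ2hpe4l4iGl6inlYO199iFhKjb69eSYlKV17aXt5aFhoeFl7q5h4aGl7fEtejmhXN1x9nJxKFzU5PElXaHlYWHh4WXuJiHhoaGhZLG96VkdKXkknCAcYWWt7WDc3V1dpeHhZenhpd2dnZTYcb3lnKFxsNwUGGlxba6uZd0ZGV1lXVlhqeYlnZ2dnKS6vynkbjJxbSV5vazlZm4t4ZUVHSTg3OCpJamhXWFk7TY+caRuNjW6NnmlXOFmKe2toWFl7i3pqeldLiGdHWEhZbFxnOFqMfp6rZjcoOGl7fXyNX3+vfl6cqVuJZkZGNzhrbGdWJzdMbo2KeScnSGp8jJtraolqXI56antmVldIKEmMi3hWRzxca3yHRBYoJydLWVdIRldIXV15bIpqanlJKmusfVxsjauLbEczJRkHBQkrODdHVkU5T4lbq3t7iokpOXhZa4uafG19fGtKW3lXKDxaR0dmVSY/aVuaemqKmFc2V1doallZfJycjE1fj417bYt5OGhnKE9ZanhoaYl4d0ZIZ1ZKWnl6jIp3WFlrjZ2Nqnk4aEgaf5loVldpeXh3RjhXWFp6eWlqemhnWFl6motoRTZGJipvmnhmV2hpeGc3SVhIS4uamol5enl6WVh6bEo2JSYnXW6LiGdXWEhHNilrdzY7fIqLind5eppoV2ldX3lXCS2PjJuIVzgoFyY3TGl2Jk1caGl7eGh7eXhXaEtfrpoMLouJeVooGVp6emxqZzcYbWtXR1pqa2xoWEhoWU+fqhkqWFlXKit8rJuLendXGVuMmndoWGp+jGc3R3dnOm95SEdXWmkbbKuqmYmJiUoreoubmolpao+bdydHd2c5X2lZeFhqg="/>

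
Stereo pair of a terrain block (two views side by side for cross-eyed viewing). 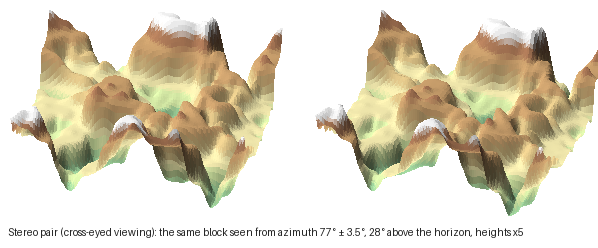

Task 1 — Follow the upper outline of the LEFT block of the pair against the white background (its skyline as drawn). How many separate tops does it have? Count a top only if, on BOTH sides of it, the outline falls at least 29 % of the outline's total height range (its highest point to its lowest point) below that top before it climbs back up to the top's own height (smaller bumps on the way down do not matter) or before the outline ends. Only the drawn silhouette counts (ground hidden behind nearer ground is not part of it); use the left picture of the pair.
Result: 2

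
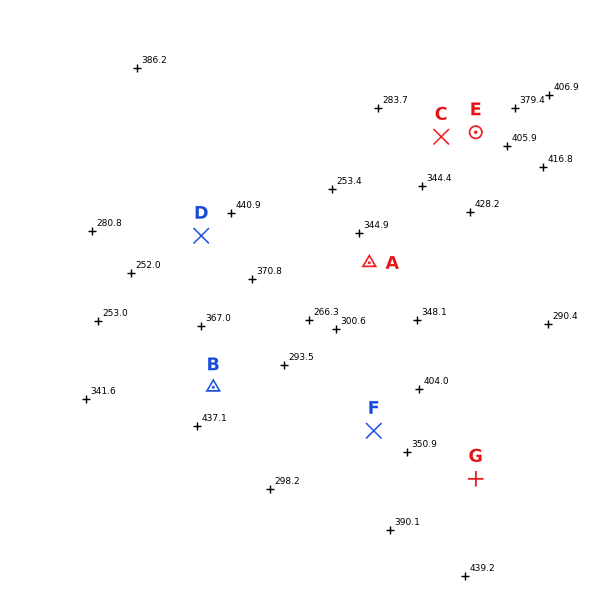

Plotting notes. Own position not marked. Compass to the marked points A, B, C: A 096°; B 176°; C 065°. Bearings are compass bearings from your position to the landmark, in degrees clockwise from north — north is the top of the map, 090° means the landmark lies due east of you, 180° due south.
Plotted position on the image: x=204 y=246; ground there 360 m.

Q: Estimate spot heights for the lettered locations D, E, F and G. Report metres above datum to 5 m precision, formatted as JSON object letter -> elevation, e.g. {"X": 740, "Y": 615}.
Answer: {"D": 360, "E": 365, "F": 345, "G": 375}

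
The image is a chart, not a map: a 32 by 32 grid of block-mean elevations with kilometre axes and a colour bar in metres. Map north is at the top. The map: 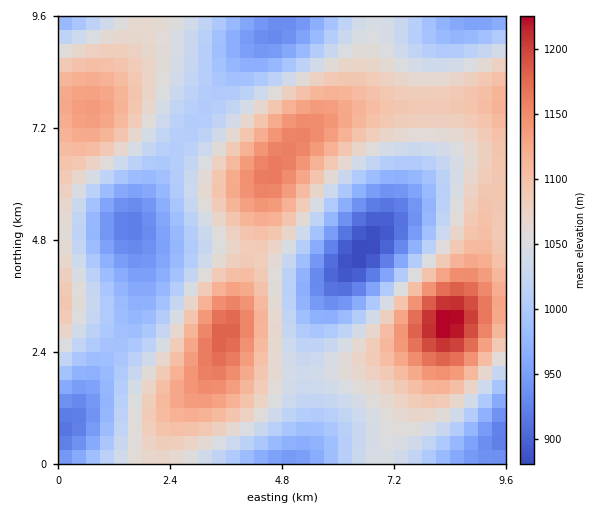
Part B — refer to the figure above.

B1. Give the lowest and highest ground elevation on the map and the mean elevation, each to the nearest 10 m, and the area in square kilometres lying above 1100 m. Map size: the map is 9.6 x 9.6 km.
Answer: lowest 880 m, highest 1230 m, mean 1050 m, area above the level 20.2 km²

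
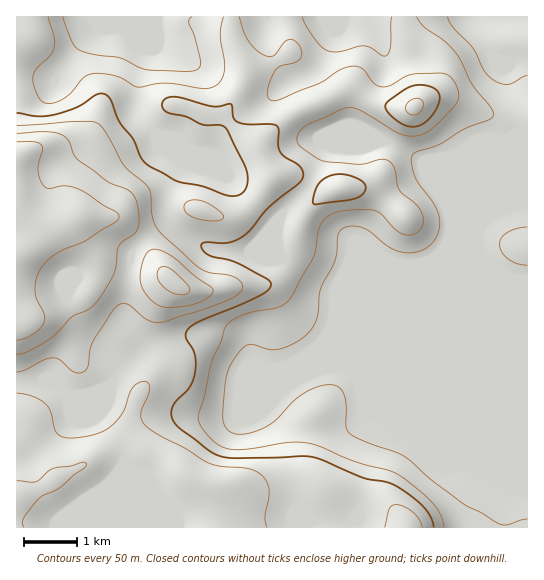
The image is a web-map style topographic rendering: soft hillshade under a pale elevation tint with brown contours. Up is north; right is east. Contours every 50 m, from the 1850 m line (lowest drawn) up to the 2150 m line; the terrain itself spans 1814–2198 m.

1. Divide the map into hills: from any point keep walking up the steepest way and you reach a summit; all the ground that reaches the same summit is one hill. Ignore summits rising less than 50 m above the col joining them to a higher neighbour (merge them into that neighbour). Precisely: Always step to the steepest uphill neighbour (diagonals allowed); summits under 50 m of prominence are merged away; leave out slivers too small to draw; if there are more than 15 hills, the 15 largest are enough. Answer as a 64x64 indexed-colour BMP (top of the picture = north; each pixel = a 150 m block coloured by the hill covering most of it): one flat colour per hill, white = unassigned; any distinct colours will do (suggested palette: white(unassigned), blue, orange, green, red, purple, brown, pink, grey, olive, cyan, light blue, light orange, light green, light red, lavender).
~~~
<image width="64" height="64" href="data:image/bmp;base64,Qk12CAAAAAAAAHYAAAAoAAAAQAAAAEAAAAABAAQAAAAAAAAIAAATCwAAEwsAABAAAAAAAAAA////ALR3HwAOf/8ALKAsACgn1gC9Z5QAS1aMAMJ34wB/f38AIr28AM++FwDox64AeLv/AIrfmACWmP8A1bDFACIiIiIiIiIiIiIiIiIiIiIiIiERERERERERERERERERIiIiIiIiIiIiIiIiIiIiIiIiEREREREREREREREREREiIiIiIiIiIiIiIiIiIiIiIiERERERERERERERERERESIiIiIiIiIiIiIiIiIiIiIiIRERERERERERERERERERIiIiIiIiIiIiIiIiIiIiIiIhEREREREREREREREREREiIiIiIiIiIiIiIiIiIiIiIiERERERERERERERERERESIiIiIiIiIiIiIiIiIiIiIiERERERERERERERERERERIiIiIiIiIiIiIiIiIiIiIiIREREREREREREREREREREiIiIiIiIiIiIiIiIiIiIiIhERERERERERERERERERESIiIiIiIiIiIiIiIiIiIiIiERERERERERERERERERERIiIiIiIiIiIiIiIiIiIiIiIREREREREREREREREREREiIiIiIiIiIiIiIiIiIiIiIhERERERERERERERERERESIiIiIiIiIiIiIiIiIiIiIiERERERERERERERERERERIiIiIiIiIiIiIiIiIiIiIiEREREREREREREREREREREiIiIiIiIiIiIiIiIiIiIiERERERERERERERERERERESIiIiIiIiIiIiIiIiIiIiIRERERERERERERERERERERIiIiIiIiIiIiIiIiIiIiIiEREREREREREREREREREREiIiERERIiIiIiIiIiIiIiIhERERERERERERERERERERERERERESIiIiIiIiIiIiIiIREREREREREREREREREREREREREREiIiIiIiIiIiIiIiIRERERERERERERERERERERERERERIiIiIiIiIiIzMyIiERERERERERERERERERERERERERESIiIiIiIiIzMzMzIhEREREREREREREREREREREREREREiIiIiIiIjMzMzMzIREREREREREREREREREREREREREzMzIiIiIjMzMzMzMzERERERERERERERERERERERERETMzMzMzMzMzMzMzMzMxERERERERERERERERERERERETMzMzMzMzMzMzMzMzMzMRERERERERERERERERERERERMzMzMzMzMzMzMzMzMzMzEREREREREREREREREREREREzMzMzMzMzMzMzMzMzMzMxERERERERERERERERERERETMzMzMzMzMzMzMzMzMzMzMRERERERERERERERERERERMzMzMzMzMzMzMzMzMzMzMzEREREREREREREREREREREzMzMzMzMzMzMzMzMxEzMzMxERERERERERERERERERETMzMzMzMzMzMzMzMREREzMzMRERERERERERERERERERMzMzMzMzMzMzMzERERERETMzEREREREREREREREREREzMzMzMzMzMzMRERERERERERERERERERERERERERERERMzMzMzMzEREREREREREREREREREREREREREREREREREzMzMzEREREREREREREREREREREREREREREREREREREREzMxERERERERERERERERERERERERERERERERERERERERMxEREREREREREREREREREREREREREREREREREREREREREREREREREREREREREREREREREREREREREREREREREREREREREREREREREREREREREREREREREREREREREREREREREREREREREREREREREREREREREREREREREREREREREREREREREREREREREREREREREREREREREREREREREREREREREREREREREREREREREREREREREREREREREREREREREREREREREREREREREREREREREREREREREREREREREREREREREREREREREREREREREREREREREREREREREREREREREREREREREREREREREREREREREREREREREREREREREREREREREREREREREUREERERERERERERERERERERERERERERERERERERERFEREREQRERERERERERERERERERERERERERERERERERREREREREQREREREREREREREREREREREREREREREREURERERERERERBERERERERERERERERERERERERERERFEREREREREREREQREREREREREREREREREREREREREREURERERERERERERBERERERERERERERERERERERERERERFEREREREREREREEREREREREREREREREREREREREREREUREREREREREREQRERERERERERERERERERERERERERERFERERERERERERBERERERERERERERERERERERERERERERRERERERERERBEREREREREREREREREREREREREREREREUREREREREREERERERERERERERERERERERERERERERERREREREREREERERERERERERERERERERERERERERERERFEREREREREEREREREREREREREREREREREREREREREREUREREREREEREREREREREREREREREREREREREREREREREREUREREQRERERERERERERERERERERERERERERERERERERRERERBEREREREREREREREREREREREREREREREREREREURERBERERERERERERERERERERERERERERERERERERERFEREERER"/>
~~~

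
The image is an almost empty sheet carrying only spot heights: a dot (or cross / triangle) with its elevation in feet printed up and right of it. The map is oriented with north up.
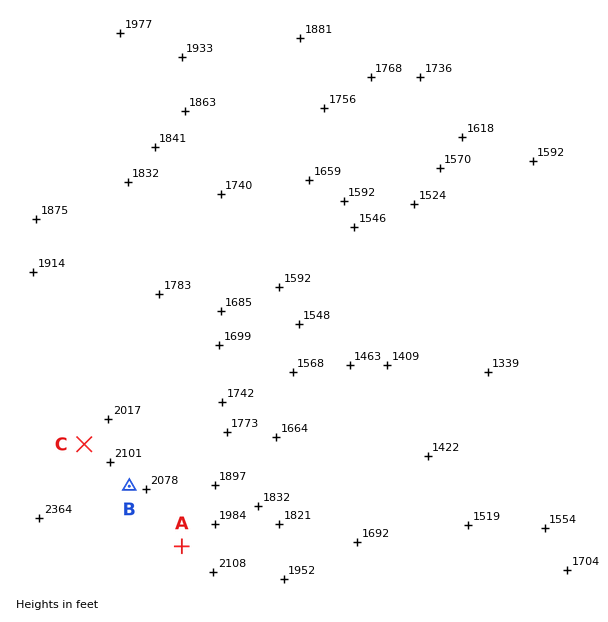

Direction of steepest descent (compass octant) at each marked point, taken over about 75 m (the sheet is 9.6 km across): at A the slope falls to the NE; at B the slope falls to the NE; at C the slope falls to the NE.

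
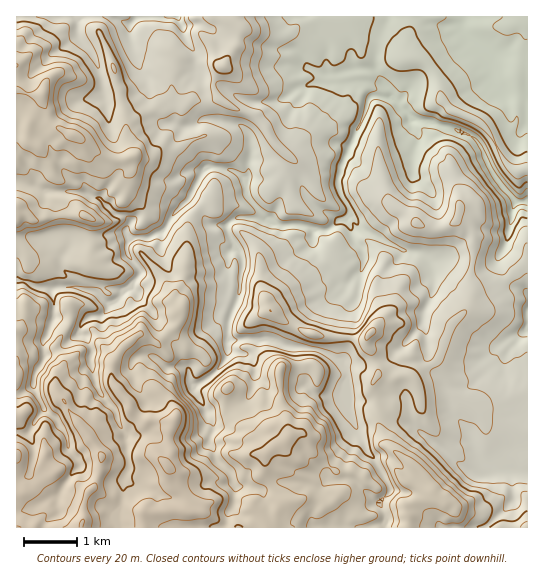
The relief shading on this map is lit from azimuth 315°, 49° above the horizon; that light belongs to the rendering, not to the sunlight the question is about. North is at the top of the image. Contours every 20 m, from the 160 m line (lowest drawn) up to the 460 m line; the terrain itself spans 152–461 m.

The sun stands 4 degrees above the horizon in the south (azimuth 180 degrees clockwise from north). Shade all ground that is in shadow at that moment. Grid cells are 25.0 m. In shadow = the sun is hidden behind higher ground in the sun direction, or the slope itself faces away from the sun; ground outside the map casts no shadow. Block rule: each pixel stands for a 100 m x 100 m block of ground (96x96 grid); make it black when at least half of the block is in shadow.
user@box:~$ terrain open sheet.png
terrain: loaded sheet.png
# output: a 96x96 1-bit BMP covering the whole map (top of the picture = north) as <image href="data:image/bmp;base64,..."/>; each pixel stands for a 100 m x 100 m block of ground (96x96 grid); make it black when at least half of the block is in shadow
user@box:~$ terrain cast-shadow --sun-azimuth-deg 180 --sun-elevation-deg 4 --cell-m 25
<image width="96" height="96" href="data:image/bmp;base64,Qk2+BAAAAAAAAD4AAAAoAAAAYAAAAGAAAAABAAEAAAAAAIAEAAATCwAAEwsAAAIAAAAAAAAA////AAAAAADjwAAAAAAAAAIAAGfz8AAAAOAAAAAAAH/x/gAAAOAAAAAAAD8B/gAAAMAAADgAAB8AMAMmAEAAADAAAB8AAAPYPBgAAAfgPE8AAAPAP/wMAAPA/+UABAGAP/gACAOB//MALgAAPxAAHhwD//8APgAADwAAABgD//8APgAADwAAAPgH//MBnAAD/gAAD/kP/8EB+AAH/gAAH/I//wAB4AAZ/AAAH/B//gDAwMAw/fgAP+H//gDiweBz//wAH8f//ADgwcDj+AAAD8//+ADhw8BA/+AAD8//8AD5hJAAf8AJ/4//8AAfjCAAPz0f/4f/4AAfHCBwOD///wf4gAAOHMH/+D///wPgAADcP8H/8B//+AHAAAD8O8H/8AO/8AAAAAD4G4f/4AO/4AAAAADw344P4AM/4AAAAABw3x4f/g8fwAAAAAB2/z5///4fAAAAAAA+fj7/n/weAAAAAAA/Hhz/j/wEAADwAAAPDg3/h/3AcADwAAAPxgf/B/v/8AAAAAAH5+HnD/f/4AGAAAAX/GAGP/f/wADAAAAf/PAAf///gABgAAAH//wg///4AAAgAAMH/f5w/+Pg/8AwAAEH///wf4Dn/+AQAAGDn//gP8AP//AQAACDj//gG+Af//jAAAADA//gA/Af//zAAAABAf/AAfD///4CAAAef//AAfD///+AAAD////5gHPv//8jAAD////5gCfP//8wAAD//P//gCfn//4AAAD48B/vgA/3//4AAADgIA+eAB/jwf/AAAAAAAecABPjgP/gAGAAAD88AAPhAPfgAGAAAB54AAPAAPHgADgAABzwAMHDAPfgABgAAC/wAAOBAX/AABgAAC/4AAcBAX4AAAgAAA/4AA/gcnwAAAwAAAH+AB/+/uAAAA8AAAAPDv/+fAAAAA8AAEAPAP/4HAAHgA8YA/AHgH+AaAAfgB88D+AHgD4BwAB/gA8wH8ADwBwADAD/gAfgP4ABwDAAHAH/Af/7/wAA4DAAGAH/M/nwfgAAcAAAGAH+B/DgDAAAcAAAGAP8D/CAAAAAP4AABAH8H+AAAAABv4AABAH4H8AAAAAAH4AAAYHwH8AAAAAADAAAA4HxH48AABAAAAAAAwDzP48AAP5AAAAAAwD3/58AAf9AAAAwE4A3/x8AA/8gAABgAQAH/x8AB/+BgABgAIAD/j8AP+cJ/4AAAMAH/EMA/+MI/4AAAMAf8MAB/8IAPgAAAGAfgcAB/8AAAAAAAGCAD8AB/4AAAD/MAH+AP8AB/4AAAP/kAD8AP8AA/wAAAf7yAD4AP4AA/gAAA8AAABwAP4BwfAAAAwABAAgAHwBwAA4AAAAAAAAADwA8AA4AAAAAAAAAAAAfHgwAAAAAAAAAAAAP/hwAAAAAAAAAAAAP/DgABgAAAAAAAADP/DgABwAAAAAAAAD3/DABAgAAAAAAAAD//HABAAAAAAAAAAD/+HADAAAAAAAAAAD/+HADAAAAAAAAAAD/8PAP8AAAAAAAAAD/9/P/AAwAAAAAAAD//+P+ABwAAAAAAAA="/>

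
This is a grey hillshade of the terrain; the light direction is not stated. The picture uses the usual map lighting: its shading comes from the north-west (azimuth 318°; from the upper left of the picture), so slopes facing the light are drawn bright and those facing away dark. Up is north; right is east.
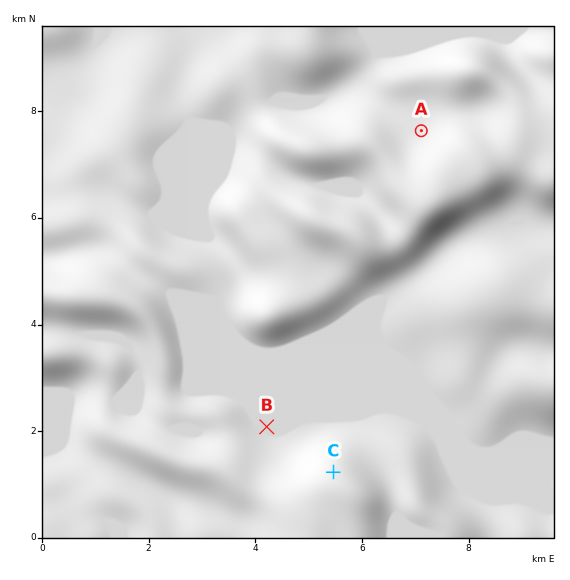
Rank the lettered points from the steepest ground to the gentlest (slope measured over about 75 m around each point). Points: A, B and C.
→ C A B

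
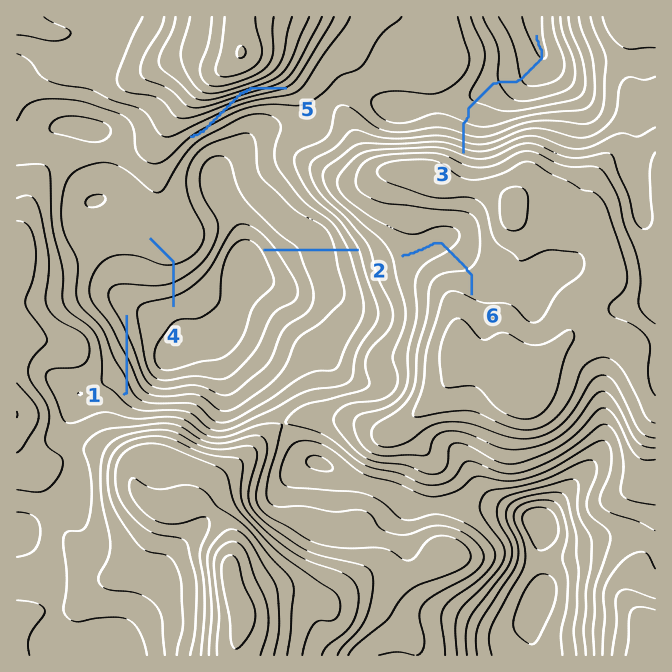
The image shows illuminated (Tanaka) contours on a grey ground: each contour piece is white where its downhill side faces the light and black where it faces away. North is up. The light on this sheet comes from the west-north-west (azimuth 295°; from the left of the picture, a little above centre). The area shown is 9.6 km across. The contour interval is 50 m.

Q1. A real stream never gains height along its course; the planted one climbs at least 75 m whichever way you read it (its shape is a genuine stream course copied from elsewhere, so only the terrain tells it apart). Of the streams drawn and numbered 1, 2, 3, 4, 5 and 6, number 5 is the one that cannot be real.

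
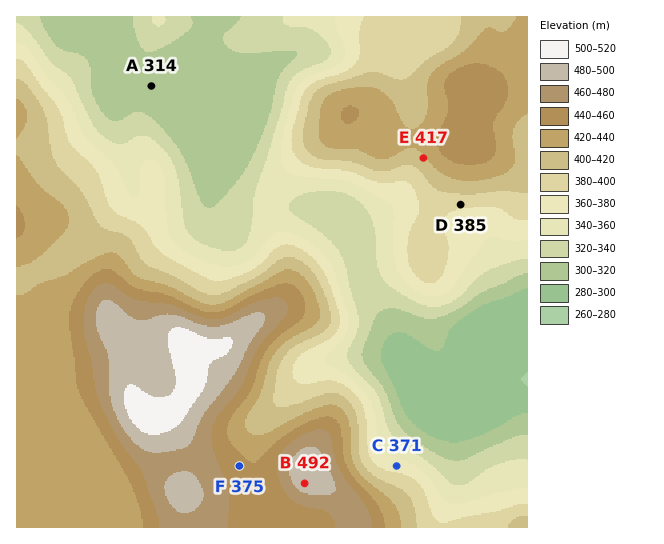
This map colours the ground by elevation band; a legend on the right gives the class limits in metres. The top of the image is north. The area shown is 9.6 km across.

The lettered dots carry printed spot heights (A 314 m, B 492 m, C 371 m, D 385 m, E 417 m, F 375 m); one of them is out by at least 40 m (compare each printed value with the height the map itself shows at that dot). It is F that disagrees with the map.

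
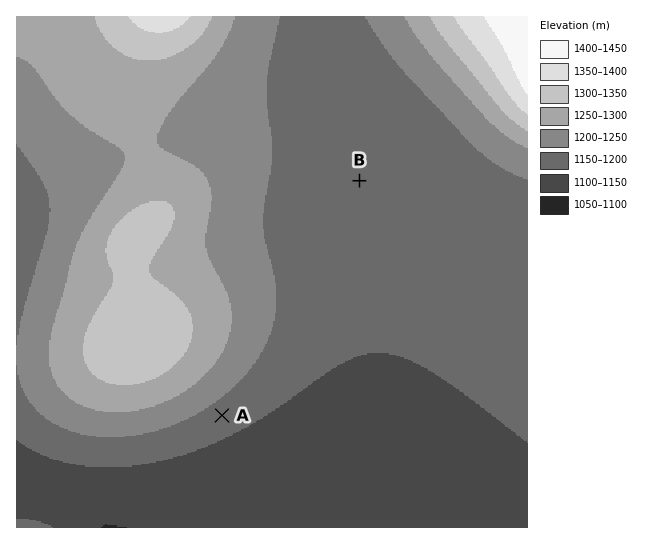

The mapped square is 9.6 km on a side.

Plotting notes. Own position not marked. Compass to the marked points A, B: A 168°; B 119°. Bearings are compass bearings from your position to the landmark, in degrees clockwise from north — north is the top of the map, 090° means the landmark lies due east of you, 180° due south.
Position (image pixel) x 147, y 63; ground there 1300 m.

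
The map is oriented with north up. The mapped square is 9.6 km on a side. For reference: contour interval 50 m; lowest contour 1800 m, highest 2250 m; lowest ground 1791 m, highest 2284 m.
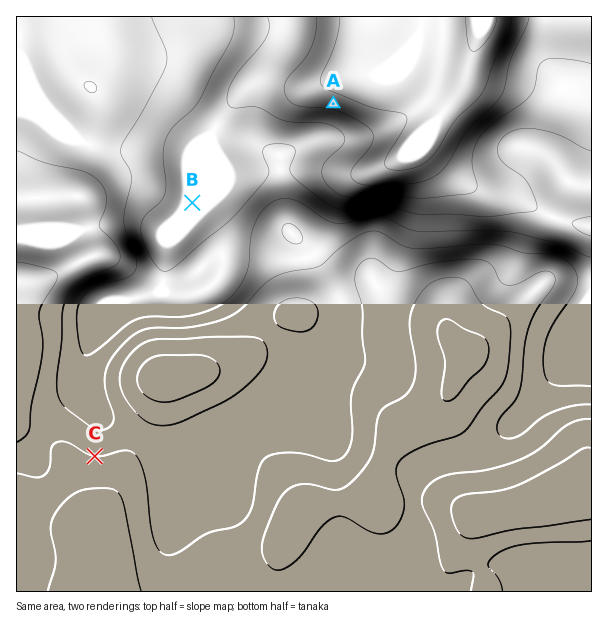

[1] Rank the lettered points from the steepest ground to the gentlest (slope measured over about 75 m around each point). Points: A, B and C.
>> A C B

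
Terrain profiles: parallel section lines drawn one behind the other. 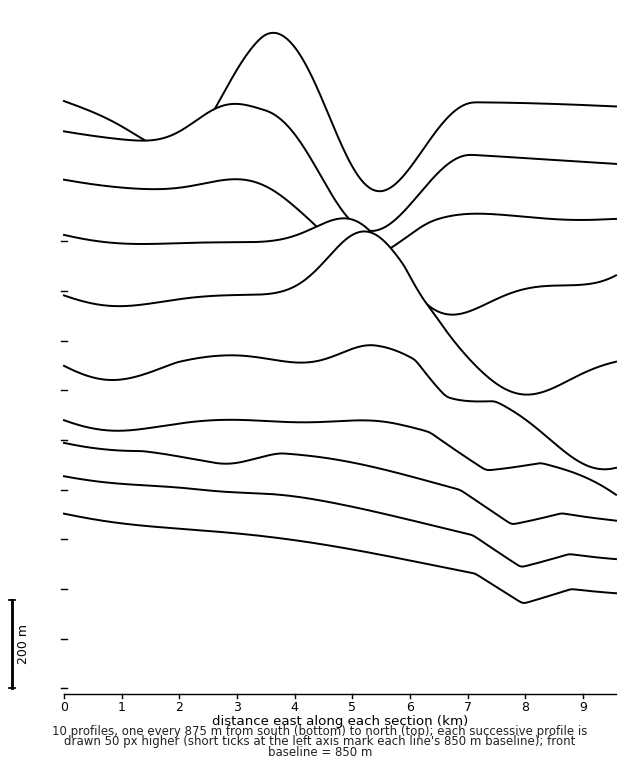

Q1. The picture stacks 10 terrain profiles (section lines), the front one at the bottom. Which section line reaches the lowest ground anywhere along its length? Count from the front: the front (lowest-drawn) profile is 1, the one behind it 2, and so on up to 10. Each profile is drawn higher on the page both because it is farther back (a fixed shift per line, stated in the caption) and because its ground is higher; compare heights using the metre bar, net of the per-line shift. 5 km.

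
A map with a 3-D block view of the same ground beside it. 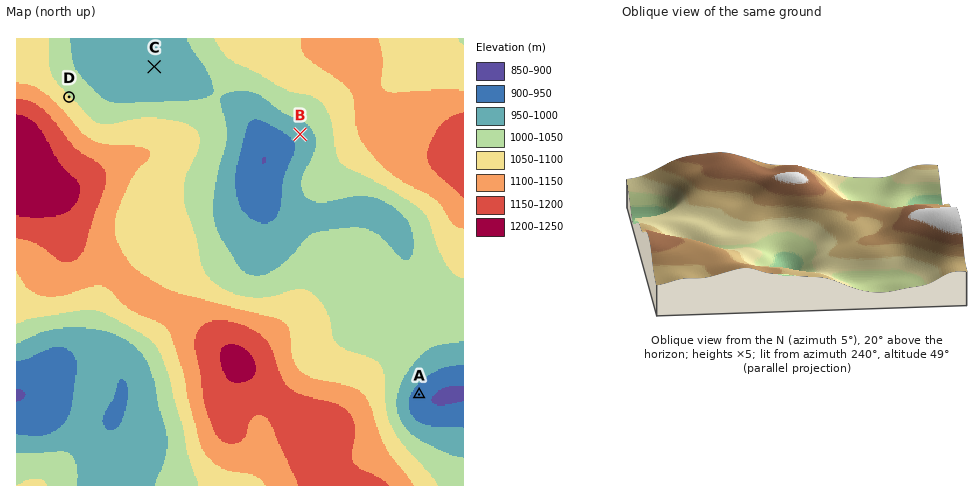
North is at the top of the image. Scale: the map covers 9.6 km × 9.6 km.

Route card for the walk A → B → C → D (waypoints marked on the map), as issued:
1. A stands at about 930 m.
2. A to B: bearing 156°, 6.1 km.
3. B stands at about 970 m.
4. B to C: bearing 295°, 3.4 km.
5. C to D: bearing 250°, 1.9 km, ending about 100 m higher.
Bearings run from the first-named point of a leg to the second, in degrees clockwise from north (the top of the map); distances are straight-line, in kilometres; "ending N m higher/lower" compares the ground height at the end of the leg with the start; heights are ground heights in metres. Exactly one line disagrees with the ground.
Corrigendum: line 2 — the bearing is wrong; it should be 335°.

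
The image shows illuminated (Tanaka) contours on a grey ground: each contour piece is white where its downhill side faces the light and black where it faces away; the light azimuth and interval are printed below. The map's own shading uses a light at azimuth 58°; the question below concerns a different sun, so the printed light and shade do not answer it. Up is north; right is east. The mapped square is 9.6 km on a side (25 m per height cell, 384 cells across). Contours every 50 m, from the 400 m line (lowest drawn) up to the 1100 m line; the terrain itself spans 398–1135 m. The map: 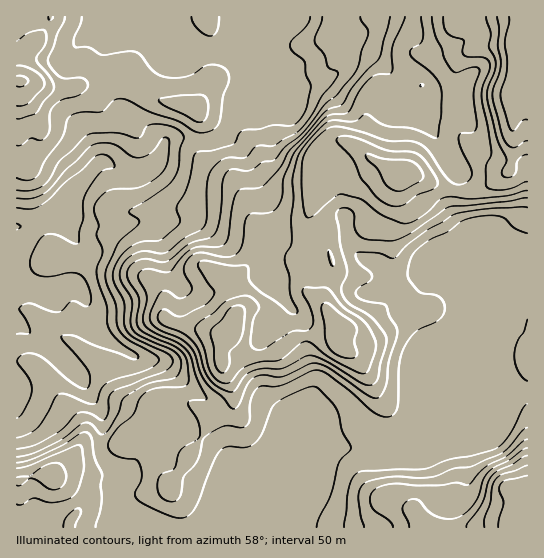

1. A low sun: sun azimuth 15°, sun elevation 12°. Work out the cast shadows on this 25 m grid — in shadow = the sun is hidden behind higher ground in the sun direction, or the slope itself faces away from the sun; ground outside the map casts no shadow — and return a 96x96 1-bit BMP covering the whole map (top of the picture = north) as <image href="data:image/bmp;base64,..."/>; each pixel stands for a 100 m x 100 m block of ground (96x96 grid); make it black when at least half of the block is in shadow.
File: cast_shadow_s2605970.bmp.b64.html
<image width="96" height="96" href="data:image/bmp;base64,Qk2+BAAAAAAAAD4AAAAoAAAAYAAAAGAAAAABAAEAAAAAAIAEAAATCwAAEwsAAAIAAAAAAAAA////AAAAAAAAAAAAAAAAAAAAAAAAAAAAAAAAAAAAAAAAAAAAAAAAAAAAAAAAAAAYAAAAAAAAAAAAAAAYAAAAAAAAAAACAAAAAAAAAAAAAAACAAAAAAAAAAAAAAAAAAAAAAAAAAAAAAAAAAAAAAAAAAAAAAAAAAAAAAAAAAAAAAAAAAAAAAAAAAAAAAAAAAAAAAAAAAAAAAAAACAAAAAAAAAAAAAAAGAAAAAAAAAAAAAAACAAAAAAAAAAAAAAAAAAAAAAAAAAAAAAAAAAAAAAAAAAAAAAAAAAAAAAAAAAAAAAAAAAAAAAAAAAAAAAAAAAAAAAAAAAAAAAAAAAAAAAfwAAAAAAAAAADAAA/8AAAAAAAAAAHgAB/+AAAAAAAAAAPweD/+AAAAAAAAAAPw/j/+AAAAAAAAAAf5///+AAAAAAAAAA/x///+AAAAAAAAAH/x///8AAAAAAAAP//j///4AAAAAAAAf//D///wAAAAAAAA//+B///wAAAAAAAA//8AGD/gAAAAAAAB//8AAD+AAAAAAAAB//4AAB4AAAAAAAAD//4AAAAAAAAAAAAD//4AAAAAAAAAAAAD//gAAAAAAAAAAAAB/8AAAAAAAAAAAAAADwAAAAAAAAAAAAAAAAAAAAAAAAAAAAAAAAAAAAAAAAAAAAADwAAAAAAAAAAAAAAH4AAAAAAAAAAAAAAP4AAAAAAAAAAAAAAP8AAAAAAAAAAAAAAH4AAAAAAAAAAAAAAAgAAAAAAAAAAAAAAAAAAAAAAAAAAAAAAAAAAAAAAAAAAAAAAAAAAAAAAAAAAAAAAAAAAAAAAAAAAAAAAAAAAAAAAAAAAAAAAAAAAAAAAHhwAYAAAAAAAAAAAHj4f+AAAAAAAAAAAAD8f/AAAAAAAAAAAAB+//zAAAAAAAAAAAA+//zgAAAAAAAAAAAe//zwAAAAAAAAAA4O//74AAAAAAAAAD4A//74AAAAAAAAB3gA///8AAAAAAAAB+AAf//8AAAAAAAAAAAAA//8AAAAAAAAAAAAAH/4AAAAAAAAAAAAAA8AAAAAAAAAAAAAAAAAAAAAAAAAAAAAAAAAAAAAAAAAAAAAAAAAAAAAAAAAAAAAAAAAAYAAAAAAAAAAADgAA+AAAAAAAAAAADwAA/AYAAAAAAAAADwAA+A/gAAAAAAAAHgAAeA/8AAAAAAAAHAAAAB/8AAAAAAAAOAAAAB/4AAAAAAAAOAAAAD/gAAAAAAAAOCAAAH/AAAAAAAAAMCAAAH4AAAAAAAAAMAAAAEAAAAAAAAAAMAAAAAAAAAAAAAAAAAAAAAAAAAAAAAAAAAAAAAAAAAAAAAAAAAAAAAAAAAAAAAAAAAAAAAAAAAAAAAAAAAAAAAAAAAAAAAABAAAAAAAAAAAAAAAD4AAAAAAAAAAAAAAD8AAAAAAAAAAAAAAB+AAAAAAAAAAAAAAAEAAAAAAAAAAAAAAAAAAAAAAAAAAAAAAAAAAAAAAAAAAAAAAAAAAAAAAAAAAAAAAAAAAAAAAAAAAAAAAAAAAAAAAAAAAAAAAAAA="/>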